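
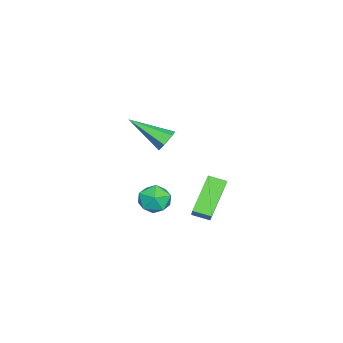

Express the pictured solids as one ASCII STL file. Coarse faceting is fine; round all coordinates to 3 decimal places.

solid 
facet normal -0.479 0.530 0.699
outer loop
vertex -2.291 -0.145 -3.384
vertex -3.056 -0.644 -3.53
vertex -2.438 -0.919 -2.898
endloop
endfacet
facet normal 0.219 0.489 0.845
outer loop
vertex -2.291 -0.145 -3.384
vertex -2.438 -0.919 -2.898
vertex -1.593 -0.732 -3.225
endloop
endfacet
facet normal 0.576 0.764 0.292
outer loop
vertex -2.291 -0.145 -3.384
vertex -1.593 -0.732 -3.225
vertex -1.689 -0.341 -4.058
endloop
endfacet
facet normal 0.099 0.976 -0.195
outer loop
vertex -2.291 -0.145 -3.384
vertex -1.689 -0.341 -4.058
vertex -2.593 -0.287 -4.247
endloop
endfacet
facet normal -0.553 0.831 0.057
outer loop
vertex -2.291 -0.145 -3.384
vertex -2.593 -0.287 -4.247
vertex -3.056 -0.644 -3.53
endloop
endfacet
facet normal 0.392 -0.202 0.897
outer loop
vertex -1.593 -0.732 -3.225
vertex -2.438 -0.919 -2.898
vertex -1.927 -1.593 -3.273
endloop
endfacet
facet normal -0.737 -0.135 0.662
outer loop
vertex -2.438 -0.919 -2.898
vertex -3.056 -0.644 -3.53
vertex -2.831 -1.539 -3.462
endloop
endfacet
facet normal -0.856 0.353 -0.377
outer loop
vertex -3.056 -0.644 -3.53
vertex -2.593 -0.287 -4.247
vertex -2.927 -1.148 -4.295
endloop
endfacet
facet normal 0.199 0.587 -0.784
outer loop
vertex -2.593 -0.287 -4.247
vertex -1.689 -0.341 -4.058
vertex -2.082 -0.961 -4.622
endloop
endfacet
facet normal 0.970 0.244 0.003
outer loop
vertex -1.689 -0.341 -4.058
vertex -1.593 -0.732 -3.225
vertex -1.464 -1.236 -3.99
endloop
endfacet
facet normal -0.099 -0.976 0.195
outer loop
vertex -2.229 -1.735 -4.136
vertex -1.927 -1.593 -3.273
vertex -2.831 -1.539 -3.462
endloop
endfacet
facet normal -0.576 -0.764 -0.292
outer loop
vertex -2.229 -1.735 -4.136
vertex -2.831 -1.539 -3.462
vertex -2.927 -1.148 -4.295
endloop
endfacet
facet normal -0.219 -0.489 -0.845
outer loop
vertex -2.229 -1.735 -4.136
vertex -2.927 -1.148 -4.295
vertex -2.082 -0.961 -4.622
endloop
endfacet
facet normal 0.479 -0.530 -0.699
outer loop
vertex -2.229 -1.735 -4.136
vertex -2.082 -0.961 -4.622
vertex -1.464 -1.236 -3.99
endloop
endfacet
facet normal 0.553 -0.831 -0.057
outer loop
vertex -2.229 -1.735 -4.136
vertex -1.464 -1.236 -3.99
vertex -1.927 -1.593 -3.273
endloop
endfacet
facet normal -0.199 -0.587 0.784
outer loop
vertex -2.831 -1.539 -3.462
vertex -1.927 -1.593 -3.273
vertex -2.438 -0.919 -2.898
endloop
endfacet
facet normal -0.970 -0.244 -0.003
outer loop
vertex -2.927 -1.148 -4.295
vertex -2.831 -1.539 -3.462
vertex -3.056 -0.644 -3.53
endloop
endfacet
facet normal -0.392 0.202 -0.897
outer loop
vertex -2.082 -0.961 -4.622
vertex -2.927 -1.148 -4.295
vertex -2.593 -0.287 -4.247
endloop
endfacet
facet normal 0.737 0.135 -0.662
outer loop
vertex -1.464 -1.236 -3.99
vertex -2.082 -0.961 -4.622
vertex -1.689 -0.341 -4.058
endloop
endfacet
facet normal 0.856 -0.353 0.377
outer loop
vertex -1.927 -1.593 -3.273
vertex -1.464 -1.236 -3.99
vertex -1.593 -0.732 -3.225
endloop
endfacet
facet normal 0.007 0.857 -0.515
outer loop
vertex 0.2 0.693 2.236
vertex 0.007 0.385 1.721
vertex -0.416 0.629 2.121
endloop
endfacet
facet normal -0.204 0.272 0.940
outer loop
vertex 0.2 0.693 2.236
vertex -0.416 0.629 2.121
vertex -0.007 -1.405 2.799
endloop
endfacet
facet normal 0.007 0.857 -0.515
outer loop
vertex -0.416 0.629 2.121
vertex 0.007 0.385 1.721
vertex -0.609 0.321 1.606
endloop
endfacet
facet normal -0.923 -0.059 0.381
outer loop
vertex -0.416 0.629 2.121
vertex -0.609 0.321 1.606
vertex -0.007 -1.405 2.799
endloop
endfacet
facet normal 0.007 0.857 -0.516
outer loop
vertex -0.609 0.321 1.606
vertex 0.007 0.385 1.721
vertex -0.187 0.077 1.207
endloop
endfacet
facet normal -0.720 -0.547 -0.427
outer loop
vertex -0.609 0.321 1.606
vertex -0.187 0.077 1.207
vertex -0.007 -1.405 2.799
endloop
endfacet
facet normal 0.006 0.857 -0.516
outer loop
vertex -0.187 0.077 1.207
vertex 0.007 0.385 1.721
vertex 0.429 0.142 1.322
endloop
endfacet
facet normal 0.201 -0.706 -0.680
outer loop
vertex -0.187 0.077 1.207
vertex 0.429 0.142 1.322
vertex -0.007 -1.405 2.799
endloop
endfacet
facet normal 0.006 0.857 -0.516
outer loop
vertex 0.429 0.142 1.322
vertex 0.007 0.385 1.721
vertex 0.623 0.45 1.836
endloop
endfacet
facet normal 0.919 -0.375 -0.122
outer loop
vertex 0.429 0.142 1.322
vertex 0.623 0.45 1.836
vertex -0.007 -1.405 2.799
endloop
endfacet
facet normal 0.006 0.857 -0.515
outer loop
vertex 0.623 0.45 1.836
vertex 0.007 0.385 1.721
vertex 0.2 0.693 2.236
endloop
endfacet
facet normal 0.716 0.114 0.688
outer loop
vertex 0.623 0.45 1.836
vertex 0.2 0.693 2.236
vertex -0.007 -1.405 2.799
endloop
endfacet
facet normal -0.738 0.126 0.662
outer loop
vertex -3.26 1.363 -2.332
vertex -3.332 2.266 -2.584
vertex -4.051 1.07 -3.158
endloop
endfacet
facet normal 0.077 -0.961 0.267
outer loop
vertex -2.428 0.794 -4.616
vertex -3.26 1.363 -2.332
vertex -4.051 1.07 -3.158
endloop
endfacet
facet normal -0.738 0.125 0.664
outer loop
vertex -4.051 1.07 -3.158
vertex -3.332 2.266 -2.584
vertex -4.124 1.973 -3.409
endloop
endfacet
facet normal -0.670 -0.249 -0.699
outer loop
vertex -4.124 1.973 -3.409
vertex -2.428 0.794 -4.616
vertex -4.051 1.07 -3.158
endloop
endfacet
facet normal 0.670 0.249 0.699
outer loop
vertex -3.26 1.363 -2.332
vertex -1.709 1.99 -4.042
vertex -3.332 2.266 -2.584
endloop
endfacet
facet normal 0.077 -0.961 0.267
outer loop
vertex -1.636 1.087 -3.791
vertex -3.26 1.363 -2.332
vertex -2.428 0.794 -4.616
endloop
endfacet
facet normal 0.670 0.249 0.699
outer loop
vertex -1.636 1.087 -3.791
vertex -1.709 1.99 -4.042
vertex -3.26 1.363 -2.332
endloop
endfacet
facet normal -0.077 0.961 -0.267
outer loop
vertex -3.332 2.266 -2.584
vertex -1.709 1.99 -4.042
vertex -4.124 1.973 -3.409
endloop
endfacet
facet normal -0.670 -0.249 -0.699
outer loop
vertex -2.5 1.697 -4.868
vertex -2.428 0.794 -4.616
vertex -4.124 1.973 -3.409
endloop
endfacet
facet normal -0.077 0.961 -0.267
outer loop
vertex -4.124 1.973 -3.409
vertex -1.709 1.99 -4.042
vertex -2.5 1.697 -4.868
endloop
endfacet
facet normal 0.738 -0.126 -0.663
outer loop
vertex -2.5 1.697 -4.868
vertex -1.636 1.087 -3.791
vertex -2.428 0.794 -4.616
endloop
endfacet
facet normal 0.738 -0.125 -0.663
outer loop
vertex -1.709 1.99 -4.042
vertex -1.636 1.087 -3.791
vertex -2.5 1.697 -4.868
endloop
endfacet

endsolid


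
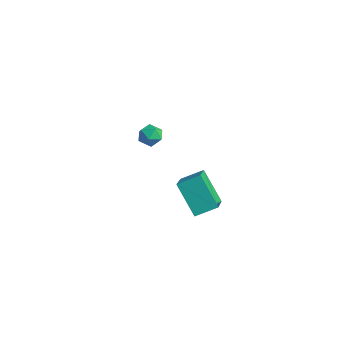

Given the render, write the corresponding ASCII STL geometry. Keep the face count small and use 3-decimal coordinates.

solid 
facet normal -0.684 0.031 0.729
outer loop
vertex 2.852 -4.083 4.732
vertex 3.369 -3.182 5.179
vertex 1.607 -2.76 3.508
endloop
endfacet
facet normal -0.458 -0.796 -0.395
outer loop
vertex 2.851 -2.818 2.181
vertex 2.852 -4.083 4.732
vertex 1.607 -2.76 3.508
endloop
endfacet
facet normal -0.684 0.032 0.729
outer loop
vertex 1.607 -2.76 3.508
vertex 3.369 -3.182 5.179
vertex 2.124 -1.86 3.954
endloop
endfacet
facet normal -0.568 0.604 -0.559
outer loop
vertex 2.124 -1.86 3.954
vertex 2.851 -2.818 2.181
vertex 1.607 -2.76 3.508
endloop
endfacet
facet normal 0.568 -0.604 0.559
outer loop
vertex 2.852 -4.083 4.732
vertex 4.613 -3.24 3.852
vertex 3.369 -3.182 5.179
endloop
endfacet
facet normal -0.457 -0.797 -0.395
outer loop
vertex 4.096 -4.14 3.406
vertex 2.852 -4.083 4.732
vertex 2.851 -2.818 2.181
endloop
endfacet
facet normal 0.568 -0.604 0.559
outer loop
vertex 4.096 -4.14 3.406
vertex 4.613 -3.24 3.852
vertex 2.852 -4.083 4.732
endloop
endfacet
facet normal 0.458 0.797 0.394
outer loop
vertex 3.369 -3.182 5.179
vertex 4.613 -3.24 3.852
vertex 2.124 -1.86 3.954
endloop
endfacet
facet normal -0.568 0.604 -0.559
outer loop
vertex 3.368 -1.917 2.628
vertex 2.851 -2.818 2.181
vertex 2.124 -1.86 3.954
endloop
endfacet
facet normal 0.458 0.796 0.395
outer loop
vertex 2.124 -1.86 3.954
vertex 4.613 -3.24 3.852
vertex 3.368 -1.917 2.628
endloop
endfacet
facet normal 0.684 -0.031 -0.729
outer loop
vertex 3.368 -1.917 2.628
vertex 4.096 -4.14 3.406
vertex 2.851 -2.818 2.181
endloop
endfacet
facet normal 0.684 -0.031 -0.729
outer loop
vertex 4.613 -3.24 3.852
vertex 4.096 -4.14 3.406
vertex 3.368 -1.917 2.628
endloop
endfacet
facet normal -0.918 0.376 0.127
outer loop
vertex -2.614 -0.818 3.085
vertex -2.831 -1.413 3.28
vertex -2.594 -0.985 3.726
endloop
endfacet
facet normal -0.421 0.875 0.241
outer loop
vertex -2.614 -0.818 3.085
vertex -2.594 -0.985 3.726
vertex -2.084 -0.664 3.451
endloop
endfacet
facet normal -0.029 0.936 -0.352
outer loop
vertex -2.614 -0.818 3.085
vertex -2.084 -0.664 3.451
vertex -2.006 -0.893 2.835
endloop
endfacet
facet normal -0.284 0.474 -0.833
outer loop
vertex -2.614 -0.818 3.085
vertex -2.006 -0.893 2.835
vertex -2.467 -1.356 2.729
endloop
endfacet
facet normal -0.834 0.128 -0.537
outer loop
vertex -2.614 -0.818 3.085
vertex -2.467 -1.356 2.729
vertex -2.831 -1.413 3.28
endloop
endfacet
facet normal 0.007 0.644 0.765
outer loop
vertex -2.084 -0.664 3.451
vertex -2.594 -0.985 3.726
vertex -1.973 -1.164 3.871
endloop
endfacet
facet normal -0.798 -0.163 0.581
outer loop
vertex -2.594 -0.985 3.726
vertex -2.831 -1.413 3.28
vertex -2.434 -1.627 3.765
endloop
endfacet
facet normal -0.662 -0.563 -0.495
outer loop
vertex -2.831 -1.413 3.28
vertex -2.467 -1.356 2.729
vertex -2.356 -1.856 3.149
endloop
endfacet
facet normal 0.227 -0.003 -0.974
outer loop
vertex -2.467 -1.356 2.729
vertex -2.006 -0.893 2.835
vertex -1.846 -1.535 2.874
endloop
endfacet
facet normal 0.640 0.744 -0.195
outer loop
vertex -2.006 -0.893 2.835
vertex -2.084 -0.664 3.451
vertex -1.609 -1.107 3.32
endloop
endfacet
facet normal 0.284 -0.474 0.833
outer loop
vertex -1.826 -1.702 3.515
vertex -1.973 -1.164 3.871
vertex -2.434 -1.627 3.765
endloop
endfacet
facet normal 0.029 -0.936 0.352
outer loop
vertex -1.826 -1.702 3.515
vertex -2.434 -1.627 3.765
vertex -2.356 -1.856 3.149
endloop
endfacet
facet normal 0.421 -0.875 -0.241
outer loop
vertex -1.826 -1.702 3.515
vertex -2.356 -1.856 3.149
vertex -1.846 -1.535 2.874
endloop
endfacet
facet normal 0.918 -0.376 -0.127
outer loop
vertex -1.826 -1.702 3.515
vertex -1.846 -1.535 2.874
vertex -1.609 -1.107 3.32
endloop
endfacet
facet normal 0.834 -0.128 0.537
outer loop
vertex -1.826 -1.702 3.515
vertex -1.609 -1.107 3.32
vertex -1.973 -1.164 3.871
endloop
endfacet
facet normal -0.227 0.003 0.974
outer loop
vertex -2.434 -1.627 3.765
vertex -1.973 -1.164 3.871
vertex -2.594 -0.985 3.726
endloop
endfacet
facet normal -0.640 -0.744 0.195
outer loop
vertex -2.356 -1.856 3.149
vertex -2.434 -1.627 3.765
vertex -2.831 -1.413 3.28
endloop
endfacet
facet normal -0.007 -0.644 -0.765
outer loop
vertex -1.846 -1.535 2.874
vertex -2.356 -1.856 3.149
vertex -2.467 -1.356 2.729
endloop
endfacet
facet normal 0.798 0.163 -0.581
outer loop
vertex -1.609 -1.107 3.32
vertex -1.846 -1.535 2.874
vertex -2.006 -0.893 2.835
endloop
endfacet
facet normal 0.662 0.563 0.495
outer loop
vertex -1.973 -1.164 3.871
vertex -1.609 -1.107 3.32
vertex -2.084 -0.664 3.451
endloop
endfacet

endsolid


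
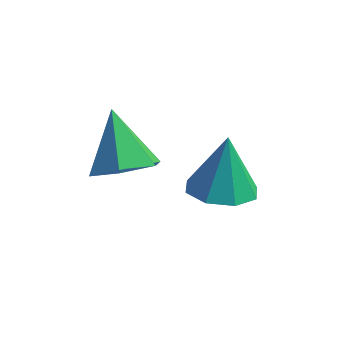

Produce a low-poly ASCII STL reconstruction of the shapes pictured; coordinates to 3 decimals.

solid 
facet normal -0.001 -0.359 -0.933
outer loop
vertex 4.707 1.625 -0.004
vertex 3.99 1.182 0.167
vertex 4.162 1.969 -0.136
endloop
endfacet
facet normal 0.498 0.852 0.162
outer loop
vertex 4.707 1.625 -0.004
vertex 4.162 1.969 -0.136
vertex 3.99 1.738 1.613
endloop
endfacet
facet normal 0.000 -0.359 -0.933
outer loop
vertex 4.162 1.969 -0.136
vertex 3.99 1.182 0.167
vertex 3.516 1.852 -0.091
endloop
endfacet
facet normal -0.169 0.979 0.113
outer loop
vertex 4.162 1.969 -0.136
vertex 3.516 1.852 -0.091
vertex 3.99 1.738 1.613
endloop
endfacet
facet normal 0.000 -0.359 -0.933
outer loop
vertex 3.516 1.852 -0.091
vertex 3.99 1.182 0.167
vertex 3.147 1.343 0.105
endloop
endfacet
facet normal -0.737 0.629 0.247
outer loop
vertex 3.516 1.852 -0.091
vertex 3.147 1.343 0.105
vertex 3.99 1.738 1.613
endloop
endfacet
facet normal 0.000 -0.359 -0.934
outer loop
vertex 3.147 1.343 0.105
vertex 3.99 1.182 0.167
vertex 3.273 0.739 0.337
endloop
endfacet
facet normal -0.873 0.005 0.487
outer loop
vertex 3.147 1.343 0.105
vertex 3.273 0.739 0.337
vertex 3.99 1.738 1.613
endloop
endfacet
facet normal 0.000 -0.359 -0.933
outer loop
vertex 3.273 0.739 0.337
vertex 3.99 1.182 0.167
vertex 3.818 0.396 0.469
endloop
endfacet
facet normal -0.498 -0.525 0.691
outer loop
vertex 3.273 0.739 0.337
vertex 3.818 0.396 0.469
vertex 3.99 1.738 1.613
endloop
endfacet
facet normal -0.001 -0.359 -0.934
outer loop
vertex 3.818 0.396 0.469
vertex 3.99 1.182 0.167
vertex 4.464 0.512 0.424
endloop
endfacet
facet normal 0.169 -0.652 0.739
outer loop
vertex 3.818 0.396 0.469
vertex 4.464 0.512 0.424
vertex 3.99 1.738 1.613
endloop
endfacet
facet normal -0.000 -0.358 -0.934
outer loop
vertex 4.464 0.512 0.424
vertex 3.99 1.182 0.167
vertex 4.833 1.022 0.228
endloop
endfacet
facet normal 0.737 -0.301 0.605
outer loop
vertex 4.464 0.512 0.424
vertex 4.833 1.022 0.228
vertex 3.99 1.738 1.613
endloop
endfacet
facet normal -0.001 -0.359 -0.933
outer loop
vertex 4.833 1.022 0.228
vertex 3.99 1.182 0.167
vertex 4.707 1.625 -0.004
endloop
endfacet
facet normal 0.873 0.323 0.365
outer loop
vertex 4.833 1.022 0.228
vertex 4.707 1.625 -0.004
vertex 3.99 1.738 1.613
endloop
endfacet
facet normal 0.358 -0.587 -0.726
outer loop
vertex 2.564 0.8 1.11
vertex 1.819 0.908 0.655
vertex 2.49 1.464 0.537
endloop
endfacet
facet normal 0.687 0.517 0.510
outer loop
vertex 2.564 0.8 1.11
vertex 2.49 1.464 0.537
vertex 1.241 1.852 1.825
endloop
endfacet
facet normal 0.358 -0.586 -0.726
outer loop
vertex 2.49 1.464 0.537
vertex 1.819 0.908 0.655
vertex 1.744 1.572 0.082
endloop
endfacet
facet normal 0.201 0.975 -0.099
outer loop
vertex 2.49 1.464 0.537
vertex 1.744 1.572 0.082
vertex 1.241 1.852 1.825
endloop
endfacet
facet normal 0.358 -0.587 -0.727
outer loop
vertex 1.744 1.572 0.082
vertex 1.819 0.908 0.655
vertex 1.073 1.015 0.201
endloop
endfacet
facet normal -0.640 0.708 -0.298
outer loop
vertex 1.744 1.572 0.082
vertex 1.073 1.015 0.201
vertex 1.241 1.852 1.825
endloop
endfacet
facet normal 0.358 -0.586 -0.727
outer loop
vertex 1.073 1.015 0.201
vertex 1.819 0.908 0.655
vertex 1.147 0.351 0.773
endloop
endfacet
facet normal -0.994 -0.015 0.111
outer loop
vertex 1.073 1.015 0.201
vertex 1.147 0.351 0.773
vertex 1.241 1.852 1.825
endloop
endfacet
facet normal 0.359 -0.587 -0.726
outer loop
vertex 1.147 0.351 0.773
vertex 1.819 0.908 0.655
vertex 1.893 0.244 1.228
endloop
endfacet
facet normal -0.507 -0.473 0.720
outer loop
vertex 1.147 0.351 0.773
vertex 1.893 0.244 1.228
vertex 1.241 1.852 1.825
endloop
endfacet
facet normal 0.358 -0.587 -0.726
outer loop
vertex 1.893 0.244 1.228
vertex 1.819 0.908 0.655
vertex 2.564 0.8 1.11
endloop
endfacet
facet normal 0.333 -0.207 0.920
outer loop
vertex 1.893 0.244 1.228
vertex 2.564 0.8 1.11
vertex 1.241 1.852 1.825
endloop
endfacet

endsolid


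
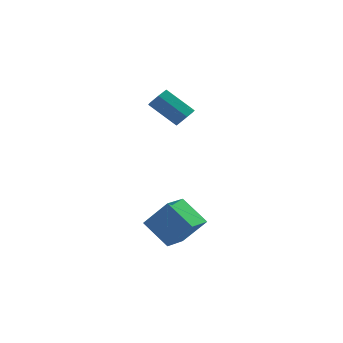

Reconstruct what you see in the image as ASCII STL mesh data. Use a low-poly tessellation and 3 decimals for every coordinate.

solid 
facet normal -0.635 0.479 0.606
outer loop
vertex -3.413 -3.557 -2.362
vertex -2.658 -2.178 -2.66
vertex -4.66 -3.214 -3.94
endloop
endfacet
facet normal -0.472 -0.862 0.186
outer loop
vertex -3.402 -4.162 -5.14
vertex -3.413 -3.557 -2.362
vertex -4.66 -3.214 -3.94
endloop
endfacet
facet normal -0.635 0.479 0.606
outer loop
vertex -4.66 -3.214 -3.94
vertex -2.658 -2.178 -2.66
vertex -3.905 -1.835 -4.238
endloop
endfacet
facet normal -0.611 0.168 -0.773
outer loop
vertex -3.905 -1.835 -4.238
vertex -3.402 -4.162 -5.14
vertex -4.66 -3.214 -3.94
endloop
endfacet
facet normal 0.611 -0.168 0.773
outer loop
vertex -3.413 -3.557 -2.362
vertex -1.4 -3.126 -3.86
vertex -2.658 -2.178 -2.66
endloop
endfacet
facet normal -0.472 -0.862 0.186
outer loop
vertex -2.155 -4.505 -3.562
vertex -3.413 -3.557 -2.362
vertex -3.402 -4.162 -5.14
endloop
endfacet
facet normal 0.611 -0.168 0.773
outer loop
vertex -2.155 -4.505 -3.562
vertex -1.4 -3.126 -3.86
vertex -3.413 -3.557 -2.362
endloop
endfacet
facet normal 0.472 0.862 -0.186
outer loop
vertex -2.658 -2.178 -2.66
vertex -1.4 -3.126 -3.86
vertex -3.905 -1.835 -4.238
endloop
endfacet
facet normal -0.611 0.168 -0.773
outer loop
vertex -2.647 -2.783 -5.438
vertex -3.402 -4.162 -5.14
vertex -3.905 -1.835 -4.238
endloop
endfacet
facet normal 0.472 0.862 -0.186
outer loop
vertex -3.905 -1.835 -4.238
vertex -1.4 -3.126 -3.86
vertex -2.647 -2.783 -5.438
endloop
endfacet
facet normal 0.635 -0.479 -0.606
outer loop
vertex -2.647 -2.783 -5.438
vertex -2.155 -4.505 -3.562
vertex -3.402 -4.162 -5.14
endloop
endfacet
facet normal 0.635 -0.479 -0.606
outer loop
vertex -1.4 -3.126 -3.86
vertex -2.155 -4.505 -3.562
vertex -2.647 -2.783 -5.438
endloop
endfacet
facet normal 0.729 -0.253 -0.636
outer loop
vertex -2.088 2.127 1.98
vertex -2.572 2.197 1.398
vertex -2.164 2.796 1.627
endloop
endfacet
facet normal 0.677 0.402 0.616
outer loop
vertex -2.088 2.127 1.98
vertex -2.164 2.796 1.627
vertex -3.604 2.653 3.304
endloop
endfacet
facet normal 0.677 0.402 0.616
outer loop
vertex -3.604 2.653 3.304
vertex -2.164 2.796 1.627
vertex -3.68 3.322 2.951
endloop
endfacet
facet normal -0.729 0.253 0.636
outer loop
vertex -3.604 2.653 3.304
vertex -3.68 3.322 2.951
vertex -4.088 2.723 2.722
endloop
endfacet
facet normal 0.728 -0.252 -0.637
outer loop
vertex -2.164 2.796 1.627
vertex -2.572 2.197 1.398
vertex -2.648 2.866 1.046
endloop
endfacet
facet normal 0.252 0.963 -0.094
outer loop
vertex -2.164 2.796 1.627
vertex -2.648 2.866 1.046
vertex -3.68 3.322 2.951
endloop
endfacet
facet normal 0.252 0.963 -0.094
outer loop
vertex -3.68 3.322 2.951
vertex -2.648 2.866 1.046
vertex -4.164 3.392 2.369
endloop
endfacet
facet normal -0.729 0.253 0.636
outer loop
vertex -3.68 3.322 2.951
vertex -4.164 3.392 2.369
vertex -4.088 2.723 2.722
endloop
endfacet
facet normal 0.729 -0.252 -0.636
outer loop
vertex -2.648 2.866 1.046
vertex -2.572 2.197 1.398
vertex -3.056 2.267 0.816
endloop
endfacet
facet normal -0.425 0.562 -0.710
outer loop
vertex -2.648 2.866 1.046
vertex -3.056 2.267 0.816
vertex -4.164 3.392 2.369
endloop
endfacet
facet normal -0.425 0.561 -0.710
outer loop
vertex -4.164 3.392 2.369
vertex -3.056 2.267 0.816
vertex -4.572 2.793 2.14
endloop
endfacet
facet normal -0.729 0.253 0.636
outer loop
vertex -4.164 3.392 2.369
vertex -4.572 2.793 2.14
vertex -4.088 2.723 2.722
endloop
endfacet
facet normal 0.729 -0.253 -0.636
outer loop
vertex -3.056 2.267 0.816
vertex -2.572 2.197 1.398
vertex -2.98 1.598 1.169
endloop
endfacet
facet normal -0.677 -0.402 -0.616
outer loop
vertex -3.056 2.267 0.816
vertex -2.98 1.598 1.169
vertex -4.572 2.793 2.14
endloop
endfacet
facet normal -0.677 -0.402 -0.616
outer loop
vertex -4.572 2.793 2.14
vertex -2.98 1.598 1.169
vertex -4.496 2.124 2.493
endloop
endfacet
facet normal -0.729 0.253 0.636
outer loop
vertex -4.572 2.793 2.14
vertex -4.496 2.124 2.493
vertex -4.088 2.723 2.722
endloop
endfacet
facet normal 0.729 -0.253 -0.636
outer loop
vertex -2.98 1.598 1.169
vertex -2.572 2.197 1.398
vertex -2.496 1.528 1.751
endloop
endfacet
facet normal -0.252 -0.963 0.094
outer loop
vertex -2.98 1.598 1.169
vertex -2.496 1.528 1.751
vertex -4.496 2.124 2.493
endloop
endfacet
facet normal -0.252 -0.963 0.094
outer loop
vertex -4.496 2.124 2.493
vertex -2.496 1.528 1.751
vertex -4.012 2.054 3.074
endloop
endfacet
facet normal -0.728 0.252 0.637
outer loop
vertex -4.496 2.124 2.493
vertex -4.012 2.054 3.074
vertex -4.088 2.723 2.722
endloop
endfacet
facet normal 0.729 -0.253 -0.636
outer loop
vertex -2.496 1.528 1.751
vertex -2.572 2.197 1.398
vertex -2.088 2.127 1.98
endloop
endfacet
facet normal 0.425 -0.561 0.710
outer loop
vertex -2.496 1.528 1.751
vertex -2.088 2.127 1.98
vertex -4.012 2.054 3.074
endloop
endfacet
facet normal 0.425 -0.562 0.710
outer loop
vertex -4.012 2.054 3.074
vertex -2.088 2.127 1.98
vertex -3.604 2.653 3.304
endloop
endfacet
facet normal -0.729 0.252 0.636
outer loop
vertex -4.012 2.054 3.074
vertex -3.604 2.653 3.304
vertex -4.088 2.723 2.722
endloop
endfacet

endsolid


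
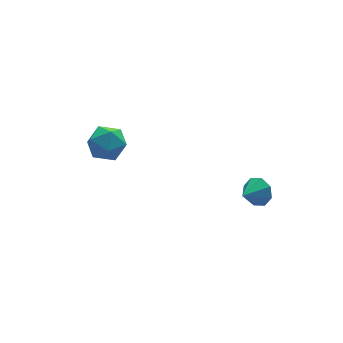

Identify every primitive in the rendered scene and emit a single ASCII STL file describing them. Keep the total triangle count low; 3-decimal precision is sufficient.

solid 
facet normal 0.815 0.366 -0.449
outer loop
vertex 2.305 -2.853 -2.125
vertex 1.861 -2.514 -2.655
vertex 2.145 -2.307 -1.97
endloop
endfacet
facet normal 0.018 -0.268 0.963
outer loop
vertex 2.305 -2.853 -2.125
vertex 2.145 -2.307 -1.97
vertex 0.899 -2.946 -2.125
endloop
endfacet
facet normal 0.815 0.366 -0.449
outer loop
vertex 2.145 -2.307 -1.97
vertex 1.861 -2.514 -2.655
vertex 1.819 -1.883 -2.217
endloop
endfacet
facet normal -0.275 0.317 0.908
outer loop
vertex 2.145 -2.307 -1.97
vertex 1.819 -1.883 -2.217
vertex 0.899 -2.946 -2.125
endloop
endfacet
facet normal 0.816 0.365 -0.448
outer loop
vertex 1.819 -1.883 -2.217
vertex 1.861 -2.514 -2.655
vertex 1.518 -1.828 -2.721
endloop
endfacet
facet normal -0.653 0.605 0.456
outer loop
vertex 1.819 -1.883 -2.217
vertex 1.518 -1.828 -2.721
vertex 0.899 -2.946 -2.125
endloop
endfacet
facet normal 0.815 0.364 -0.450
outer loop
vertex 1.518 -1.828 -2.721
vertex 1.861 -2.514 -2.655
vertex 1.417 -2.176 -3.186
endloop
endfacet
facet normal -0.895 0.428 -0.126
outer loop
vertex 1.518 -1.828 -2.721
vertex 1.417 -2.176 -3.186
vertex 0.899 -2.946 -2.125
endloop
endfacet
facet normal 0.815 0.366 -0.449
outer loop
vertex 1.417 -2.176 -3.186
vertex 1.861 -2.514 -2.655
vertex 1.577 -2.722 -3.34
endloop
endfacet
facet normal -0.859 -0.111 -0.500
outer loop
vertex 1.417 -2.176 -3.186
vertex 1.577 -2.722 -3.34
vertex 0.899 -2.946 -2.125
endloop
endfacet
facet normal 0.815 0.365 -0.449
outer loop
vertex 1.577 -2.722 -3.34
vertex 1.861 -2.514 -2.655
vertex 1.903 -3.146 -3.093
endloop
endfacet
facet normal -0.566 -0.694 -0.444
outer loop
vertex 1.577 -2.722 -3.34
vertex 1.903 -3.146 -3.093
vertex 0.899 -2.946 -2.125
endloop
endfacet
facet normal 0.816 0.365 -0.448
outer loop
vertex 1.903 -3.146 -3.093
vertex 1.861 -2.514 -2.655
vertex 2.204 -3.201 -2.59
endloop
endfacet
facet normal -0.190 -0.982 0.006
outer loop
vertex 1.903 -3.146 -3.093
vertex 2.204 -3.201 -2.59
vertex 0.899 -2.946 -2.125
endloop
endfacet
facet normal 0.815 0.365 -0.450
outer loop
vertex 2.204 -3.201 -2.59
vertex 1.861 -2.514 -2.655
vertex 2.305 -2.853 -2.125
endloop
endfacet
facet normal 0.053 -0.805 0.591
outer loop
vertex 2.204 -3.201 -2.59
vertex 2.305 -2.853 -2.125
vertex 0.899 -2.946 -2.125
endloop
endfacet
facet normal -0.204 0.979 0.013
outer loop
vertex -2.564 4.312 -2.994
vertex -3.574 4.1 -2.861
vertex -2.954 4.218 -2.034
endloop
endfacet
facet normal 0.451 0.852 0.267
outer loop
vertex -2.564 4.312 -2.994
vertex -2.954 4.218 -2.034
vertex -2.029 3.8 -2.263
endloop
endfacet
facet normal 0.822 0.516 -0.241
outer loop
vertex -2.564 4.312 -2.994
vertex -2.029 3.8 -2.263
vertex -2.077 3.424 -3.232
endloop
endfacet
facet normal 0.397 0.435 -0.808
outer loop
vertex -2.564 4.312 -2.994
vertex -2.077 3.424 -3.232
vertex -3.032 3.609 -3.602
endloop
endfacet
facet normal -0.237 0.721 -0.651
outer loop
vertex -2.564 4.312 -2.994
vertex -3.032 3.609 -3.602
vertex -3.574 4.1 -2.861
endloop
endfacet
facet normal 0.390 0.411 0.824
outer loop
vertex -2.029 3.8 -2.263
vertex -2.954 4.218 -2.034
vertex -2.708 3.271 -1.678
endloop
endfacet
facet normal -0.670 0.616 0.414
outer loop
vertex -2.954 4.218 -2.034
vertex -3.574 4.1 -2.861
vertex -3.663 3.456 -2.048
endloop
endfacet
facet normal -0.724 0.198 -0.661
outer loop
vertex -3.574 4.1 -2.861
vertex -3.032 3.609 -3.602
vertex -3.711 3.08 -3.017
endloop
endfacet
facet normal 0.303 -0.265 -0.915
outer loop
vertex -3.032 3.609 -3.602
vertex -2.077 3.424 -3.232
vertex -2.786 2.662 -3.246
endloop
endfacet
facet normal 0.991 -0.134 0.003
outer loop
vertex -2.077 3.424 -3.232
vertex -2.029 3.8 -2.263
vertex -2.166 2.78 -2.419
endloop
endfacet
facet normal -0.397 -0.435 0.808
outer loop
vertex -3.176 2.568 -2.286
vertex -2.708 3.271 -1.678
vertex -3.663 3.456 -2.048
endloop
endfacet
facet normal -0.822 -0.516 0.241
outer loop
vertex -3.176 2.568 -2.286
vertex -3.663 3.456 -2.048
vertex -3.711 3.08 -3.017
endloop
endfacet
facet normal -0.451 -0.852 -0.267
outer loop
vertex -3.176 2.568 -2.286
vertex -3.711 3.08 -3.017
vertex -2.786 2.662 -3.246
endloop
endfacet
facet normal 0.204 -0.979 -0.013
outer loop
vertex -3.176 2.568 -2.286
vertex -2.786 2.662 -3.246
vertex -2.166 2.78 -2.419
endloop
endfacet
facet normal 0.237 -0.721 0.651
outer loop
vertex -3.176 2.568 -2.286
vertex -2.166 2.78 -2.419
vertex -2.708 3.271 -1.678
endloop
endfacet
facet normal -0.303 0.265 0.915
outer loop
vertex -3.663 3.456 -2.048
vertex -2.708 3.271 -1.678
vertex -2.954 4.218 -2.034
endloop
endfacet
facet normal -0.991 0.134 -0.003
outer loop
vertex -3.711 3.08 -3.017
vertex -3.663 3.456 -2.048
vertex -3.574 4.1 -2.861
endloop
endfacet
facet normal -0.390 -0.411 -0.824
outer loop
vertex -2.786 2.662 -3.246
vertex -3.711 3.08 -3.017
vertex -3.032 3.609 -3.602
endloop
endfacet
facet normal 0.670 -0.616 -0.414
outer loop
vertex -2.166 2.78 -2.419
vertex -2.786 2.662 -3.246
vertex -2.077 3.424 -3.232
endloop
endfacet
facet normal 0.724 -0.198 0.661
outer loop
vertex -2.708 3.271 -1.678
vertex -2.166 2.78 -2.419
vertex -2.029 3.8 -2.263
endloop
endfacet

endsolid


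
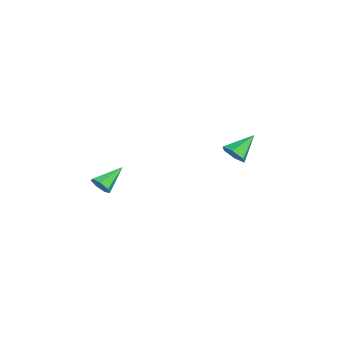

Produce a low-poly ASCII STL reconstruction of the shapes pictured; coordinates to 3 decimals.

solid 
facet normal 0.348 -0.791 -0.503
outer loop
vertex -0.684 -3.549 -1.128
vertex -1.298 -3.784 -1.183
vertex -0.974 -3.381 -1.593
endloop
endfacet
facet normal 0.628 0.770 -0.113
outer loop
vertex -0.684 -3.549 -1.128
vertex -0.974 -3.381 -1.593
vertex -1.882 -2.456 -0.337
endloop
endfacet
facet normal 0.348 -0.791 -0.503
outer loop
vertex -0.974 -3.381 -1.593
vertex -1.298 -3.784 -1.183
vertex -1.508 -3.517 -1.749
endloop
endfacet
facet normal -0.026 0.796 -0.605
outer loop
vertex -0.974 -3.381 -1.593
vertex -1.508 -3.517 -1.749
vertex -1.882 -2.456 -0.337
endloop
endfacet
facet normal 0.348 -0.791 -0.503
outer loop
vertex -1.508 -3.517 -1.749
vertex -1.298 -3.784 -1.183
vertex -1.884 -3.854 -1.479
endloop
endfacet
facet normal -0.747 0.421 -0.514
outer loop
vertex -1.508 -3.517 -1.749
vertex -1.884 -3.854 -1.479
vertex -1.882 -2.456 -0.337
endloop
endfacet
facet normal 0.349 -0.790 -0.504
outer loop
vertex -1.884 -3.854 -1.479
vertex -1.298 -3.784 -1.183
vertex -1.818 -4.139 -0.986
endloop
endfacet
facet normal -0.993 -0.073 0.091
outer loop
vertex -1.884 -3.854 -1.479
vertex -1.818 -4.139 -0.986
vertex -1.882 -2.456 -0.337
endloop
endfacet
facet normal 0.348 -0.790 -0.504
outer loop
vertex -1.818 -4.139 -0.986
vertex -1.298 -3.784 -1.183
vertex -1.361 -4.157 -0.642
endloop
endfacet
facet normal -0.579 -0.312 0.753
outer loop
vertex -1.818 -4.139 -0.986
vertex -1.361 -4.157 -0.642
vertex -1.882 -2.456 -0.337
endloop
endfacet
facet normal 0.349 -0.790 -0.504
outer loop
vertex -1.361 -4.157 -0.642
vertex -1.298 -3.784 -1.183
vertex -0.856 -3.894 -0.705
endloop
endfacet
facet normal 0.184 -0.119 0.976
outer loop
vertex -1.361 -4.157 -0.642
vertex -0.856 -3.894 -0.705
vertex -1.882 -2.456 -0.337
endloop
endfacet
facet normal 0.348 -0.791 -0.504
outer loop
vertex -0.856 -3.894 -0.705
vertex -1.298 -3.784 -1.183
vertex -0.684 -3.549 -1.128
endloop
endfacet
facet normal 0.721 0.364 0.590
outer loop
vertex -0.856 -3.894 -0.705
vertex -0.684 -3.549 -1.128
vertex -1.882 -2.456 -0.337
endloop
endfacet
facet normal 0.296 -0.757 -0.582
outer loop
vertex -0.15 2.827 0.915
vertex -0.631 3.064 0.362
vertex 0.092 3.33 0.384
endloop
endfacet
facet normal 0.728 0.300 0.616
outer loop
vertex -0.15 2.827 0.915
vertex 0.092 3.33 0.384
vertex -1.129 4.336 1.338
endloop
endfacet
facet normal 0.296 -0.758 -0.581
outer loop
vertex 0.092 3.33 0.384
vertex -0.631 3.064 0.362
vertex -0.389 3.566 -0.169
endloop
endfacet
facet normal 0.562 0.815 -0.141
outer loop
vertex 0.092 3.33 0.384
vertex -0.389 3.566 -0.169
vertex -1.129 4.336 1.338
endloop
endfacet
facet normal 0.298 -0.758 -0.581
outer loop
vertex -0.389 3.566 -0.169
vertex -0.631 3.064 0.362
vertex -1.111 3.3 -0.192
endloop
endfacet
facet normal -0.275 0.794 -0.541
outer loop
vertex -0.389 3.566 -0.169
vertex -1.111 3.3 -0.192
vertex -1.129 4.336 1.338
endloop
endfacet
facet normal 0.297 -0.758 -0.580
outer loop
vertex -1.111 3.3 -0.192
vertex -0.631 3.064 0.362
vertex -1.353 2.798 0.34
endloop
endfacet
facet normal -0.948 0.259 -0.187
outer loop
vertex -1.111 3.3 -0.192
vertex -1.353 2.798 0.34
vertex -1.129 4.336 1.338
endloop
endfacet
facet normal 0.297 -0.757 -0.582
outer loop
vertex -1.353 2.798 0.34
vertex -0.631 3.064 0.362
vertex -0.872 2.561 0.893
endloop
endfacet
facet normal -0.781 -0.256 0.570
outer loop
vertex -1.353 2.798 0.34
vertex -0.872 2.561 0.893
vertex -1.129 4.336 1.338
endloop
endfacet
facet normal 0.297 -0.757 -0.582
outer loop
vertex -0.872 2.561 0.893
vertex -0.631 3.064 0.362
vertex -0.15 2.827 0.915
endloop
endfacet
facet normal 0.057 -0.235 0.970
outer loop
vertex -0.872 2.561 0.893
vertex -0.15 2.827 0.915
vertex -1.129 4.336 1.338
endloop
endfacet

endsolid


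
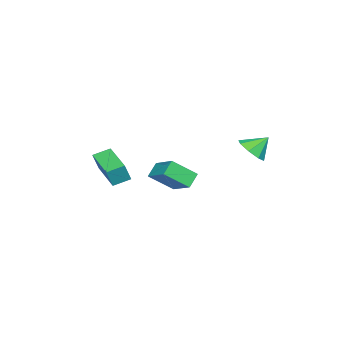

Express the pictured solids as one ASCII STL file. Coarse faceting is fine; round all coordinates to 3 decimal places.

solid 
facet normal 0.339 -0.625 -0.703
outer loop
vertex 1.207 2.814 3.349
vertex 0.357 2.689 3.051
vertex 1.028 3.272 2.856
endloop
endfacet
facet normal 0.553 0.701 0.450
outer loop
vertex 1.207 2.814 3.349
vertex 1.028 3.272 2.856
vertex -0.057 3.451 3.909
endloop
endfacet
facet normal 0.339 -0.625 -0.703
outer loop
vertex 1.028 3.272 2.856
vertex 0.357 2.689 3.051
vertex 0.455 3.388 2.477
endloop
endfacet
facet normal 0.184 0.983 0.023
outer loop
vertex 1.028 3.272 2.856
vertex 0.455 3.388 2.477
vertex -0.057 3.451 3.909
endloop
endfacet
facet normal 0.339 -0.625 -0.703
outer loop
vertex 0.455 3.388 2.477
vertex 0.357 2.689 3.051
vertex -0.175 3.095 2.434
endloop
endfacet
facet normal -0.404 0.896 -0.184
outer loop
vertex 0.455 3.388 2.477
vertex -0.175 3.095 2.434
vertex -0.057 3.451 3.909
endloop
endfacet
facet normal 0.338 -0.626 -0.703
outer loop
vertex -0.175 3.095 2.434
vertex 0.357 2.689 3.051
vertex -0.494 2.564 2.753
endloop
endfacet
facet normal -0.869 0.492 -0.049
outer loop
vertex -0.175 3.095 2.434
vertex -0.494 2.564 2.753
vertex -0.057 3.451 3.909
endloop
endfacet
facet normal 0.338 -0.625 -0.703
outer loop
vertex -0.494 2.564 2.753
vertex 0.357 2.689 3.051
vertex -0.315 2.106 3.246
endloop
endfacet
facet normal -0.937 0.008 0.348
outer loop
vertex -0.494 2.564 2.753
vertex -0.315 2.106 3.246
vertex -0.057 3.451 3.909
endloop
endfacet
facet normal 0.338 -0.625 -0.704
outer loop
vertex -0.315 2.106 3.246
vertex 0.357 2.689 3.051
vertex 0.258 1.989 3.625
endloop
endfacet
facet normal -0.569 -0.273 0.776
outer loop
vertex -0.315 2.106 3.246
vertex 0.258 1.989 3.625
vertex -0.057 3.451 3.909
endloop
endfacet
facet normal 0.340 -0.625 -0.703
outer loop
vertex 0.258 1.989 3.625
vertex 0.357 2.689 3.051
vertex 0.888 2.283 3.668
endloop
endfacet
facet normal 0.020 -0.186 0.982
outer loop
vertex 0.258 1.989 3.625
vertex 0.888 2.283 3.668
vertex -0.057 3.451 3.909
endloop
endfacet
facet normal 0.338 -0.626 -0.703
outer loop
vertex 0.888 2.283 3.668
vertex 0.357 2.689 3.051
vertex 1.207 2.814 3.349
endloop
endfacet
facet normal 0.485 0.218 0.847
outer loop
vertex 0.888 2.283 3.668
vertex 1.207 2.814 3.349
vertex -0.057 3.451 3.909
endloop
endfacet
facet normal -0.567 0.749 0.343
outer loop
vertex 2.127 -4.118 2.929
vertex 3.759 -2.709 2.548
vertex 1.734 -3.942 1.895
endloop
endfacet
facet normal -0.745 -0.644 0.174
outer loop
vertex 2.301 -4.691 1.552
vertex 2.127 -4.118 2.929
vertex 1.734 -3.942 1.895
endloop
endfacet
facet normal -0.567 0.749 0.343
outer loop
vertex 1.734 -3.942 1.895
vertex 3.759 -2.709 2.548
vertex 3.366 -2.533 1.514
endloop
endfacet
facet normal -0.351 0.157 -0.923
outer loop
vertex 3.366 -2.533 1.514
vertex 2.301 -4.691 1.552
vertex 1.734 -3.942 1.895
endloop
endfacet
facet normal 0.351 -0.157 0.923
outer loop
vertex 2.127 -4.118 2.929
vertex 4.326 -3.458 2.205
vertex 3.759 -2.709 2.548
endloop
endfacet
facet normal -0.745 -0.644 0.174
outer loop
vertex 2.694 -4.867 2.586
vertex 2.127 -4.118 2.929
vertex 2.301 -4.691 1.552
endloop
endfacet
facet normal 0.351 -0.157 0.923
outer loop
vertex 2.694 -4.867 2.586
vertex 4.326 -3.458 2.205
vertex 2.127 -4.118 2.929
endloop
endfacet
facet normal 0.745 0.644 -0.174
outer loop
vertex 3.759 -2.709 2.548
vertex 4.326 -3.458 2.205
vertex 3.366 -2.533 1.514
endloop
endfacet
facet normal -0.351 0.157 -0.923
outer loop
vertex 3.933 -3.282 1.171
vertex 2.301 -4.691 1.552
vertex 3.366 -2.533 1.514
endloop
endfacet
facet normal 0.745 0.644 -0.174
outer loop
vertex 3.366 -2.533 1.514
vertex 4.326 -3.458 2.205
vertex 3.933 -3.282 1.171
endloop
endfacet
facet normal 0.567 -0.749 -0.343
outer loop
vertex 3.933 -3.282 1.171
vertex 2.694 -4.867 2.586
vertex 2.301 -4.691 1.552
endloop
endfacet
facet normal 0.567 -0.749 -0.343
outer loop
vertex 4.326 -3.458 2.205
vertex 2.694 -4.867 2.586
vertex 3.933 -3.282 1.171
endloop
endfacet
facet normal -0.411 0.678 -0.610
outer loop
vertex 1.497 0.282 1.53
vertex 2.196 0.107 0.865
vertex 0.547 -0.909 0.847
endloop
endfacet
facet normal -0.713 0.180 0.678
outer loop
vertex 1.224 -2.027 1.855
vertex 1.497 0.282 1.53
vertex 0.547 -0.909 0.847
endloop
endfacet
facet normal -0.411 0.677 -0.611
outer loop
vertex 0.547 -0.909 0.847
vertex 2.196 0.107 0.865
vertex 1.246 -1.085 0.182
endloop
endfacet
facet normal -0.569 -0.713 -0.409
outer loop
vertex 1.246 -1.085 0.182
vertex 1.224 -2.027 1.855
vertex 0.547 -0.909 0.847
endloop
endfacet
facet normal 0.568 0.714 0.410
outer loop
vertex 1.497 0.282 1.53
vertex 2.873 -1.011 1.873
vertex 2.196 0.107 0.865
endloop
endfacet
facet normal -0.713 0.180 0.678
outer loop
vertex 2.174 -0.835 2.538
vertex 1.497 0.282 1.53
vertex 1.224 -2.027 1.855
endloop
endfacet
facet normal 0.569 0.714 0.409
outer loop
vertex 2.174 -0.835 2.538
vertex 2.873 -1.011 1.873
vertex 1.497 0.282 1.53
endloop
endfacet
facet normal 0.713 -0.180 -0.678
outer loop
vertex 2.196 0.107 0.865
vertex 2.873 -1.011 1.873
vertex 1.246 -1.085 0.182
endloop
endfacet
facet normal -0.568 -0.714 -0.409
outer loop
vertex 1.923 -2.202 1.19
vertex 1.224 -2.027 1.855
vertex 1.246 -1.085 0.182
endloop
endfacet
facet normal 0.713 -0.180 -0.678
outer loop
vertex 1.246 -1.085 0.182
vertex 2.873 -1.011 1.873
vertex 1.923 -2.202 1.19
endloop
endfacet
facet normal 0.411 -0.677 0.610
outer loop
vertex 1.923 -2.202 1.19
vertex 2.174 -0.835 2.538
vertex 1.224 -2.027 1.855
endloop
endfacet
facet normal 0.410 -0.677 0.611
outer loop
vertex 2.873 -1.011 1.873
vertex 2.174 -0.835 2.538
vertex 1.923 -2.202 1.19
endloop
endfacet

endsolid


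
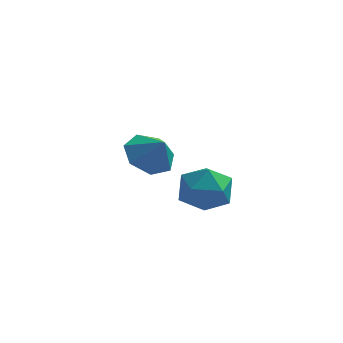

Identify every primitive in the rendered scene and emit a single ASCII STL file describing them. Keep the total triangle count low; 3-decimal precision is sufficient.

solid 
facet normal -0.458 -0.324 0.828
outer loop
vertex -1.4 0.173 -1.251
vertex -0.926 -0.771 -1.358
vertex -0.456 -0.002 -0.797
endloop
endfacet
facet normal -0.343 0.380 0.859
outer loop
vertex -1.4 0.173 -1.251
vertex -0.456 -0.002 -0.797
vertex -0.649 0.923 -1.283
endloop
endfacet
facet normal -0.667 0.681 0.301
outer loop
vertex -1.4 0.173 -1.251
vertex -0.649 0.923 -1.283
vertex -1.239 0.725 -2.144
endloop
endfacet
facet normal -0.984 0.163 -0.077
outer loop
vertex -1.4 0.173 -1.251
vertex -1.239 0.725 -2.144
vertex -1.409 -0.323 -2.19
endloop
endfacet
facet normal -0.854 -0.457 0.250
outer loop
vertex -1.4 0.173 -1.251
vertex -1.409 -0.323 -2.19
vertex -0.926 -0.771 -1.358
endloop
endfacet
facet normal 0.359 0.492 0.793
outer loop
vertex -0.649 0.923 -1.283
vertex -0.456 -0.002 -0.797
vertex 0.289 0.443 -1.41
endloop
endfacet
facet normal 0.172 -0.647 0.743
outer loop
vertex -0.456 -0.002 -0.797
vertex -0.926 -0.771 -1.358
vertex 0.119 -0.605 -1.456
endloop
endfacet
facet normal -0.468 -0.863 -0.193
outer loop
vertex -0.926 -0.771 -1.358
vertex -1.409 -0.323 -2.19
vertex -0.471 -0.803 -2.317
endloop
endfacet
facet normal -0.678 0.142 -0.721
outer loop
vertex -1.409 -0.323 -2.19
vertex -1.239 0.725 -2.144
vertex -0.664 0.122 -2.803
endloop
endfacet
facet normal -0.166 0.980 -0.111
outer loop
vertex -1.239 0.725 -2.144
vertex -0.649 0.923 -1.283
vertex -0.194 0.891 -2.242
endloop
endfacet
facet normal 0.984 -0.163 0.077
outer loop
vertex 0.28 -0.053 -2.349
vertex 0.289 0.443 -1.41
vertex 0.119 -0.605 -1.456
endloop
endfacet
facet normal 0.667 -0.681 -0.301
outer loop
vertex 0.28 -0.053 -2.349
vertex 0.119 -0.605 -1.456
vertex -0.471 -0.803 -2.317
endloop
endfacet
facet normal 0.343 -0.380 -0.859
outer loop
vertex 0.28 -0.053 -2.349
vertex -0.471 -0.803 -2.317
vertex -0.664 0.122 -2.803
endloop
endfacet
facet normal 0.458 0.324 -0.828
outer loop
vertex 0.28 -0.053 -2.349
vertex -0.664 0.122 -2.803
vertex -0.194 0.891 -2.242
endloop
endfacet
facet normal 0.854 0.457 -0.250
outer loop
vertex 0.28 -0.053 -2.349
vertex -0.194 0.891 -2.242
vertex 0.289 0.443 -1.41
endloop
endfacet
facet normal 0.678 -0.142 0.721
outer loop
vertex 0.119 -0.605 -1.456
vertex 0.289 0.443 -1.41
vertex -0.456 -0.002 -0.797
endloop
endfacet
facet normal 0.166 -0.980 0.111
outer loop
vertex -0.471 -0.803 -2.317
vertex 0.119 -0.605 -1.456
vertex -0.926 -0.771 -1.358
endloop
endfacet
facet normal -0.359 -0.492 -0.793
outer loop
vertex -0.664 0.122 -2.803
vertex -0.471 -0.803 -2.317
vertex -1.409 -0.323 -2.19
endloop
endfacet
facet normal -0.172 0.647 -0.743
outer loop
vertex -0.194 0.891 -2.242
vertex -0.664 0.122 -2.803
vertex -1.239 0.725 -2.144
endloop
endfacet
facet normal 0.468 0.863 0.193
outer loop
vertex 0.289 0.443 -1.41
vertex -0.194 0.891 -2.242
vertex -0.649 0.923 -1.283
endloop
endfacet
facet normal -0.535 0.346 -0.771
outer loop
vertex -2.369 4.673 -2.805
vertex -3.165 4.044 -2.535
vertex -2.974 5.029 -2.225
endloop
endfacet
facet normal 0.742 0.449 0.499
outer loop
vertex -2.369 4.673 -2.805
vertex -2.974 5.029 -2.225
vertex -2.535 3.636 -1.625
endloop
endfacet
facet normal -0.534 0.346 -0.772
outer loop
vertex -2.974 5.029 -2.225
vertex -3.165 4.044 -2.535
vertex -3.724 4.644 -1.879
endloop
endfacet
facet normal 0.182 0.437 0.881
outer loop
vertex -2.974 5.029 -2.225
vertex -3.724 4.644 -1.879
vertex -2.535 3.636 -1.625
endloop
endfacet
facet normal -0.534 0.346 -0.771
outer loop
vertex -3.724 4.644 -1.879
vertex -3.165 4.044 -2.535
vertex -4.053 3.807 -2.026
endloop
endfacet
facet normal -0.262 -0.066 0.963
outer loop
vertex -3.724 4.644 -1.879
vertex -4.053 3.807 -2.026
vertex -2.535 3.636 -1.625
endloop
endfacet
facet normal -0.534 0.346 -0.771
outer loop
vertex -4.053 3.807 -2.026
vertex -3.165 4.044 -2.535
vertex -3.713 3.149 -2.557
endloop
endfacet
facet normal -0.257 -0.684 0.683
outer loop
vertex -4.053 3.807 -2.026
vertex -3.713 3.149 -2.557
vertex -2.535 3.636 -1.625
endloop
endfacet
facet normal -0.534 0.346 -0.771
outer loop
vertex -3.713 3.149 -2.557
vertex -3.165 4.044 -2.535
vertex -2.961 3.165 -3.071
endloop
endfacet
facet normal 0.193 -0.948 0.252
outer loop
vertex -3.713 3.149 -2.557
vertex -2.961 3.165 -3.071
vertex -2.535 3.636 -1.625
endloop
endfacet
facet normal -0.534 0.346 -0.771
outer loop
vertex -2.961 3.165 -3.071
vertex -3.165 4.044 -2.535
vertex -2.363 3.843 -3.181
endloop
endfacet
facet normal 0.750 -0.662 -0.005
outer loop
vertex -2.961 3.165 -3.071
vertex -2.363 3.843 -3.181
vertex -2.535 3.636 -1.625
endloop
endfacet
facet normal -0.535 0.346 -0.771
outer loop
vertex -2.363 3.843 -3.181
vertex -3.165 4.044 -2.535
vertex -2.369 4.673 -2.805
endloop
endfacet
facet normal 0.994 -0.040 0.105
outer loop
vertex -2.363 3.843 -3.181
vertex -2.369 4.673 -2.805
vertex -2.535 3.636 -1.625
endloop
endfacet

endsolid


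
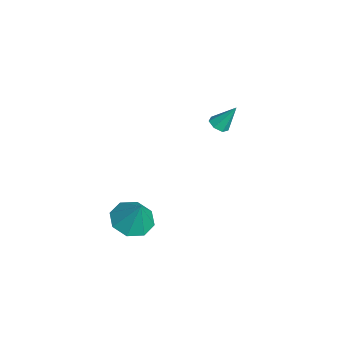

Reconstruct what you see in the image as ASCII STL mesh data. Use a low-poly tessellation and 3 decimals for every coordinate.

solid 
facet normal -0.108 -0.543 -0.833
outer loop
vertex -2.657 2.721 -0.462
vertex -3.22 2.652 -0.344
vertex -2.964 3.072 -0.651
endloop
endfacet
facet normal 0.777 0.620 -0.110
outer loop
vertex -2.657 2.721 -0.462
vertex -2.964 3.072 -0.651
vertex -3.06 3.468 0.904
endloop
endfacet
facet normal -0.106 -0.544 -0.833
outer loop
vertex -2.964 3.072 -0.651
vertex -3.22 2.652 -0.344
vertex -3.464 3.107 -0.61
endloop
endfacet
facet normal 0.048 0.969 -0.244
outer loop
vertex -2.964 3.072 -0.651
vertex -3.464 3.107 -0.61
vertex -3.06 3.468 0.904
endloop
endfacet
facet normal -0.107 -0.544 -0.832
outer loop
vertex -3.464 3.107 -0.61
vertex -3.22 2.652 -0.344
vertex -3.781 2.799 -0.368
endloop
endfacet
facet normal -0.692 0.722 0.012
outer loop
vertex -3.464 3.107 -0.61
vertex -3.781 2.799 -0.368
vertex -3.06 3.468 0.904
endloop
endfacet
facet normal -0.107 -0.544 -0.832
outer loop
vertex -3.781 2.799 -0.368
vertex -3.22 2.652 -0.344
vertex -3.676 2.381 -0.108
endloop
endfacet
facet normal -0.883 0.067 0.465
outer loop
vertex -3.781 2.799 -0.368
vertex -3.676 2.381 -0.108
vertex -3.06 3.468 0.904
endloop
endfacet
facet normal -0.107 -0.544 -0.832
outer loop
vertex -3.676 2.381 -0.108
vertex -3.22 2.652 -0.344
vertex -3.228 2.167 -0.026
endloop
endfacet
facet normal -0.383 -0.504 0.774
outer loop
vertex -3.676 2.381 -0.108
vertex -3.228 2.167 -0.026
vertex -3.06 3.468 0.904
endloop
endfacet
facet normal -0.107 -0.544 -0.832
outer loop
vertex -3.228 2.167 -0.026
vertex -3.22 2.652 -0.344
vertex -2.774 2.318 -0.183
endloop
endfacet
facet normal 0.431 -0.561 0.707
outer loop
vertex -3.228 2.167 -0.026
vertex -2.774 2.318 -0.183
vertex -3.06 3.468 0.904
endloop
endfacet
facet normal -0.108 -0.545 -0.832
outer loop
vertex -2.774 2.318 -0.183
vertex -3.22 2.652 -0.344
vertex -2.657 2.721 -0.462
endloop
endfacet
facet normal 0.948 -0.059 0.312
outer loop
vertex -2.774 2.318 -0.183
vertex -2.657 2.721 -0.462
vertex -3.06 3.468 0.904
endloop
endfacet
facet normal -0.396 -0.186 -0.899
outer loop
vertex 3.896 -2.244 -1.554
vertex 3.027 -2.637 -1.09
vertex 3.331 -1.677 -1.422
endloop
endfacet
facet normal 0.717 0.685 0.129
outer loop
vertex 3.896 -2.244 -1.554
vertex 3.331 -1.677 -1.422
vertex 3.653 -2.343 0.33
endloop
endfacet
facet normal -0.396 -0.186 -0.899
outer loop
vertex 3.331 -1.677 -1.422
vertex 3.027 -2.637 -1.09
vertex 2.588 -1.672 -1.096
endloop
endfacet
facet normal 0.150 0.933 0.327
outer loop
vertex 3.331 -1.677 -1.422
vertex 2.588 -1.672 -1.096
vertex 3.653 -2.343 0.33
endloop
endfacet
facet normal -0.397 -0.186 -0.899
outer loop
vertex 2.588 -1.672 -1.096
vertex 3.027 -2.637 -1.09
vertex 2.102 -2.231 -0.766
endloop
endfacet
facet normal -0.382 0.693 0.611
outer loop
vertex 2.588 -1.672 -1.096
vertex 2.102 -2.231 -0.766
vertex 3.653 -2.343 0.33
endloop
endfacet
facet normal -0.396 -0.186 -0.899
outer loop
vertex 2.102 -2.231 -0.766
vertex 3.027 -2.637 -1.09
vertex 2.158 -3.029 -0.626
endloop
endfacet
facet normal -0.569 0.103 0.816
outer loop
vertex 2.102 -2.231 -0.766
vertex 2.158 -3.029 -0.626
vertex 3.653 -2.343 0.33
endloop
endfacet
facet normal -0.396 -0.186 -0.899
outer loop
vertex 2.158 -3.029 -0.626
vertex 3.027 -2.637 -1.09
vertex 2.723 -3.596 -0.758
endloop
endfacet
facet normal -0.299 -0.489 0.819
outer loop
vertex 2.158 -3.029 -0.626
vertex 2.723 -3.596 -0.758
vertex 3.653 -2.343 0.33
endloop
endfacet
facet normal -0.398 -0.185 -0.899
outer loop
vertex 2.723 -3.596 -0.758
vertex 3.027 -2.637 -1.09
vertex 3.465 -3.602 -1.085
endloop
endfacet
facet normal 0.267 -0.737 0.620
outer loop
vertex 2.723 -3.596 -0.758
vertex 3.465 -3.602 -1.085
vertex 3.653 -2.343 0.33
endloop
endfacet
facet normal -0.396 -0.185 -0.899
outer loop
vertex 3.465 -3.602 -1.085
vertex 3.027 -2.637 -1.09
vertex 3.951 -3.042 -1.414
endloop
endfacet
facet normal 0.800 -0.497 0.336
outer loop
vertex 3.465 -3.602 -1.085
vertex 3.951 -3.042 -1.414
vertex 3.653 -2.343 0.33
endloop
endfacet
facet normal -0.396 -0.185 -0.899
outer loop
vertex 3.951 -3.042 -1.414
vertex 3.027 -2.637 -1.09
vertex 3.896 -2.244 -1.554
endloop
endfacet
facet normal 0.987 0.091 0.132
outer loop
vertex 3.951 -3.042 -1.414
vertex 3.896 -2.244 -1.554
vertex 3.653 -2.343 0.33
endloop
endfacet

endsolid


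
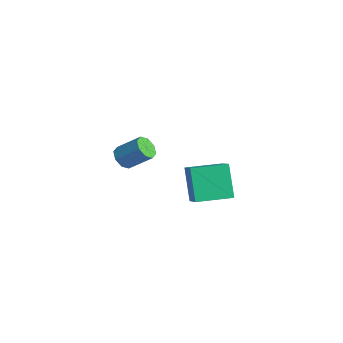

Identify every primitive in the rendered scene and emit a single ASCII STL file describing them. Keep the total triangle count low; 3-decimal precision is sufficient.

solid 
facet normal -0.551 0.210 0.808
outer loop
vertex 2.757 -3.563 1.292
vertex 3.434 -1.82 1.301
vertex 1.546 -3.088 0.342
endloop
endfacet
facet normal -0.362 -0.932 -0.004
outer loop
vertex 2.626 -3.5 -1.241
vertex 2.757 -3.563 1.292
vertex 1.546 -3.088 0.342
endloop
endfacet
facet normal -0.551 0.210 0.808
outer loop
vertex 1.546 -3.088 0.342
vertex 3.434 -1.82 1.301
vertex 2.223 -1.345 0.351
endloop
endfacet
facet normal -0.752 0.295 -0.590
outer loop
vertex 2.223 -1.345 0.351
vertex 2.626 -3.5 -1.241
vertex 1.546 -3.088 0.342
endloop
endfacet
facet normal 0.752 -0.295 0.590
outer loop
vertex 2.757 -3.563 1.292
vertex 4.514 -2.232 -0.282
vertex 3.434 -1.82 1.301
endloop
endfacet
facet normal -0.362 -0.932 -0.004
outer loop
vertex 3.837 -3.975 -0.291
vertex 2.757 -3.563 1.292
vertex 2.626 -3.5 -1.241
endloop
endfacet
facet normal 0.752 -0.295 0.590
outer loop
vertex 3.837 -3.975 -0.291
vertex 4.514 -2.232 -0.282
vertex 2.757 -3.563 1.292
endloop
endfacet
facet normal 0.362 0.932 0.004
outer loop
vertex 3.434 -1.82 1.301
vertex 4.514 -2.232 -0.282
vertex 2.223 -1.345 0.351
endloop
endfacet
facet normal -0.752 0.295 -0.590
outer loop
vertex 3.303 -1.757 -1.232
vertex 2.626 -3.5 -1.241
vertex 2.223 -1.345 0.351
endloop
endfacet
facet normal 0.362 0.932 0.004
outer loop
vertex 2.223 -1.345 0.351
vertex 4.514 -2.232 -0.282
vertex 3.303 -1.757 -1.232
endloop
endfacet
facet normal 0.551 -0.210 -0.808
outer loop
vertex 3.303 -1.757 -1.232
vertex 3.837 -3.975 -0.291
vertex 2.626 -3.5 -1.241
endloop
endfacet
facet normal 0.551 -0.210 -0.808
outer loop
vertex 4.514 -2.232 -0.282
vertex 3.837 -3.975 -0.291
vertex 3.303 -1.757 -1.232
endloop
endfacet
facet normal -0.553 -0.544 -0.631
outer loop
vertex -2.562 -3.733 -2.101
vertex -3.1 -3.742 -1.622
vertex -2.907 -3.309 -2.164
endloop
endfacet
facet normal 0.549 0.332 -0.767
outer loop
vertex -2.562 -3.733 -2.101
vertex -2.907 -3.309 -2.164
vertex -1.682 -2.869 -1.097
endloop
endfacet
facet normal 0.548 0.333 -0.767
outer loop
vertex -1.682 -2.869 -1.097
vertex -2.907 -3.309 -2.164
vertex -2.028 -2.445 -1.16
endloop
endfacet
facet normal 0.553 0.545 0.631
outer loop
vertex -1.682 -2.869 -1.097
vertex -2.028 -2.445 -1.16
vertex -2.22 -2.878 -0.618
endloop
endfacet
facet normal -0.553 -0.544 -0.631
outer loop
vertex -2.907 -3.309 -2.164
vertex -3.1 -3.742 -1.622
vertex -3.365 -3.138 -1.91
endloop
endfacet
facet normal -0.055 0.780 -0.623
outer loop
vertex -2.907 -3.309 -2.164
vertex -3.365 -3.138 -1.91
vertex -2.028 -2.445 -1.16
endloop
endfacet
facet normal -0.055 0.780 -0.623
outer loop
vertex -2.028 -2.445 -1.16
vertex -3.365 -3.138 -1.91
vertex -2.486 -2.274 -0.906
endloop
endfacet
facet normal 0.553 0.544 0.631
outer loop
vertex -2.028 -2.445 -1.16
vertex -2.486 -2.274 -0.906
vertex -2.22 -2.878 -0.618
endloop
endfacet
facet normal -0.553 -0.544 -0.631
outer loop
vertex -3.365 -3.138 -1.91
vertex -3.1 -3.742 -1.622
vertex -3.668 -3.321 -1.487
endloop
endfacet
facet normal -0.626 0.771 -0.115
outer loop
vertex -3.365 -3.138 -1.91
vertex -3.668 -3.321 -1.487
vertex -2.486 -2.274 -0.906
endloop
endfacet
facet normal -0.627 0.771 -0.114
outer loop
vertex -2.486 -2.274 -0.906
vertex -3.668 -3.321 -1.487
vertex -2.788 -2.457 -0.483
endloop
endfacet
facet normal 0.553 0.544 0.631
outer loop
vertex -2.486 -2.274 -0.906
vertex -2.788 -2.457 -0.483
vertex -2.22 -2.878 -0.618
endloop
endfacet
facet normal -0.553 -0.544 -0.631
outer loop
vertex -3.668 -3.321 -1.487
vertex -3.1 -3.742 -1.622
vertex -3.638 -3.751 -1.143
endloop
endfacet
facet normal -0.831 0.311 0.461
outer loop
vertex -3.668 -3.321 -1.487
vertex -3.638 -3.751 -1.143
vertex -2.788 -2.457 -0.483
endloop
endfacet
facet normal -0.831 0.311 0.461
outer loop
vertex -2.788 -2.457 -0.483
vertex -3.638 -3.751 -1.143
vertex -2.758 -2.887 -0.139
endloop
endfacet
facet normal 0.553 0.544 0.631
outer loop
vertex -2.788 -2.457 -0.483
vertex -2.758 -2.887 -0.139
vertex -2.22 -2.878 -0.618
endloop
endfacet
facet normal -0.553 -0.545 -0.631
outer loop
vertex -3.638 -3.751 -1.143
vertex -3.1 -3.742 -1.622
vertex -3.292 -4.175 -1.08
endloop
endfacet
facet normal -0.548 -0.333 0.767
outer loop
vertex -3.638 -3.751 -1.143
vertex -3.292 -4.175 -1.08
vertex -2.758 -2.887 -0.139
endloop
endfacet
facet normal -0.549 -0.333 0.767
outer loop
vertex -2.758 -2.887 -0.139
vertex -3.292 -4.175 -1.08
vertex -2.413 -3.311 -0.076
endloop
endfacet
facet normal 0.553 0.544 0.631
outer loop
vertex -2.758 -2.887 -0.139
vertex -2.413 -3.311 -0.076
vertex -2.22 -2.878 -0.618
endloop
endfacet
facet normal -0.553 -0.544 -0.631
outer loop
vertex -3.292 -4.175 -1.08
vertex -3.1 -3.742 -1.622
vertex -2.834 -4.346 -1.334
endloop
endfacet
facet normal 0.055 -0.780 0.623
outer loop
vertex -3.292 -4.175 -1.08
vertex -2.834 -4.346 -1.334
vertex -2.413 -3.311 -0.076
endloop
endfacet
facet normal 0.055 -0.780 0.623
outer loop
vertex -2.413 -3.311 -0.076
vertex -2.834 -4.346 -1.334
vertex -1.955 -3.482 -0.33
endloop
endfacet
facet normal 0.553 0.544 0.631
outer loop
vertex -2.413 -3.311 -0.076
vertex -1.955 -3.482 -0.33
vertex -2.22 -2.878 -0.618
endloop
endfacet
facet normal -0.553 -0.544 -0.631
outer loop
vertex -2.834 -4.346 -1.334
vertex -3.1 -3.742 -1.622
vertex -2.532 -4.163 -1.757
endloop
endfacet
facet normal 0.627 -0.771 0.114
outer loop
vertex -2.834 -4.346 -1.334
vertex -2.532 -4.163 -1.757
vertex -1.955 -3.482 -0.33
endloop
endfacet
facet normal 0.626 -0.771 0.115
outer loop
vertex -1.955 -3.482 -0.33
vertex -2.532 -4.163 -1.757
vertex -1.652 -3.299 -0.753
endloop
endfacet
facet normal 0.553 0.544 0.631
outer loop
vertex -1.955 -3.482 -0.33
vertex -1.652 -3.299 -0.753
vertex -2.22 -2.878 -0.618
endloop
endfacet
facet normal -0.553 -0.544 -0.631
outer loop
vertex -2.532 -4.163 -1.757
vertex -3.1 -3.742 -1.622
vertex -2.562 -3.733 -2.101
endloop
endfacet
facet normal 0.831 -0.311 -0.461
outer loop
vertex -2.532 -4.163 -1.757
vertex -2.562 -3.733 -2.101
vertex -1.652 -3.299 -0.753
endloop
endfacet
facet normal 0.831 -0.311 -0.461
outer loop
vertex -1.652 -3.299 -0.753
vertex -2.562 -3.733 -2.101
vertex -1.682 -2.869 -1.097
endloop
endfacet
facet normal 0.553 0.544 0.631
outer loop
vertex -1.652 -3.299 -0.753
vertex -1.682 -2.869 -1.097
vertex -2.22 -2.878 -0.618
endloop
endfacet

endsolid


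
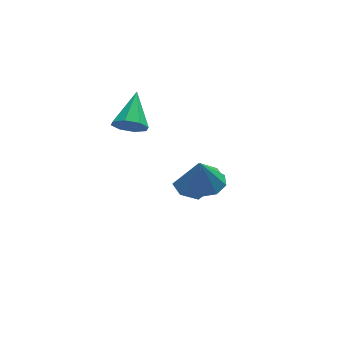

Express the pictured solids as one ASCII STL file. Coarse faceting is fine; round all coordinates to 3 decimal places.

solid 
facet normal -0.657 -0.292 0.695
outer loop
vertex 0.695 0.571 -0.878
vertex 0.507 1.374 -0.718
vertex -0.672 0.513 -2.196
endloop
endfacet
facet normal 0.224 -0.956 -0.190
outer loop
vertex 0.393 0.986 -3.322
vertex 0.695 0.571 -0.878
vertex -0.672 0.513 -2.196
endloop
endfacet
facet normal -0.658 -0.292 0.695
outer loop
vertex -0.672 0.513 -2.196
vertex 0.507 1.374 -0.718
vertex -0.86 1.316 -2.037
endloop
endfacet
facet normal -0.720 -0.031 -0.694
outer loop
vertex -0.86 1.316 -2.037
vertex 0.393 0.986 -3.322
vertex -0.672 0.513 -2.196
endloop
endfacet
facet normal 0.720 0.030 0.694
outer loop
vertex 0.695 0.571 -0.878
vertex 1.572 1.847 -1.844
vertex 0.507 1.374 -0.718
endloop
endfacet
facet normal 0.224 -0.956 -0.190
outer loop
vertex 1.76 1.044 -2.003
vertex 0.695 0.571 -0.878
vertex 0.393 0.986 -3.322
endloop
endfacet
facet normal 0.719 0.031 0.694
outer loop
vertex 1.76 1.044 -2.003
vertex 1.572 1.847 -1.844
vertex 0.695 0.571 -0.878
endloop
endfacet
facet normal -0.224 0.956 0.190
outer loop
vertex 0.507 1.374 -0.718
vertex 1.572 1.847 -1.844
vertex -0.86 1.316 -2.037
endloop
endfacet
facet normal -0.720 -0.030 -0.694
outer loop
vertex 0.205 1.789 -3.162
vertex 0.393 0.986 -3.322
vertex -0.86 1.316 -2.037
endloop
endfacet
facet normal -0.224 0.956 0.190
outer loop
vertex -0.86 1.316 -2.037
vertex 1.572 1.847 -1.844
vertex 0.205 1.789 -3.162
endloop
endfacet
facet normal 0.658 0.292 -0.694
outer loop
vertex 0.205 1.789 -3.162
vertex 1.76 1.044 -2.003
vertex 0.393 0.986 -3.322
endloop
endfacet
facet normal 0.658 0.292 -0.695
outer loop
vertex 1.572 1.847 -1.844
vertex 1.76 1.044 -2.003
vertex 0.205 1.789 -3.162
endloop
endfacet
facet normal 0.219 0.096 -0.971
outer loop
vertex 0.639 -3.109 1.734
vertex -0.13 -2.602 1.611
vertex 0.754 -2.413 1.829
endloop
endfacet
facet normal 0.778 -0.209 0.592
outer loop
vertex 0.639 -3.109 1.734
vertex 0.754 -2.413 1.829
vertex -0.53 -2.778 3.389
endloop
endfacet
facet normal 0.219 0.096 -0.971
outer loop
vertex 0.754 -2.413 1.829
vertex -0.13 -2.602 1.611
vertex 0.351 -1.828 1.796
endloop
endfacet
facet normal 0.626 0.467 0.625
outer loop
vertex 0.754 -2.413 1.829
vertex 0.351 -1.828 1.796
vertex -0.53 -2.778 3.389
endloop
endfacet
facet normal 0.217 0.097 -0.971
outer loop
vertex 0.351 -1.828 1.796
vertex -0.13 -2.602 1.611
vertex -0.334 -1.695 1.656
endloop
endfacet
facet normal 0.055 0.844 0.534
outer loop
vertex 0.351 -1.828 1.796
vertex -0.334 -1.695 1.656
vertex -0.53 -2.778 3.389
endloop
endfacet
facet normal 0.218 0.097 -0.971
outer loop
vertex -0.334 -1.695 1.656
vertex -0.13 -2.602 1.611
vertex -0.9 -2.094 1.489
endloop
endfacet
facet normal -0.606 0.704 0.371
outer loop
vertex -0.334 -1.695 1.656
vertex -0.9 -2.094 1.489
vertex -0.53 -2.778 3.389
endloop
endfacet
facet normal 0.218 0.097 -0.971
outer loop
vertex -0.9 -2.094 1.489
vertex -0.13 -2.602 1.611
vertex -1.015 -2.79 1.394
endloop
endfacet
facet normal -0.964 0.127 0.234
outer loop
vertex -0.9 -2.094 1.489
vertex -1.015 -2.79 1.394
vertex -0.53 -2.778 3.389
endloop
endfacet
facet normal 0.218 0.097 -0.971
outer loop
vertex -1.015 -2.79 1.394
vertex -0.13 -2.602 1.611
vertex -0.612 -3.376 1.426
endloop
endfacet
facet normal -0.812 -0.548 0.201
outer loop
vertex -1.015 -2.79 1.394
vertex -0.612 -3.376 1.426
vertex -0.53 -2.778 3.389
endloop
endfacet
facet normal 0.218 0.096 -0.971
outer loop
vertex -0.612 -3.376 1.426
vertex -0.13 -2.602 1.611
vertex 0.074 -3.508 1.567
endloop
endfacet
facet normal -0.238 -0.926 0.292
outer loop
vertex -0.612 -3.376 1.426
vertex 0.074 -3.508 1.567
vertex -0.53 -2.778 3.389
endloop
endfacet
facet normal 0.219 0.096 -0.971
outer loop
vertex 0.074 -3.508 1.567
vertex -0.13 -2.602 1.611
vertex 0.639 -3.109 1.734
endloop
endfacet
facet normal 0.420 -0.785 0.454
outer loop
vertex 0.074 -3.508 1.567
vertex 0.639 -3.109 1.734
vertex -0.53 -2.778 3.389
endloop
endfacet
facet normal -0.357 -0.803 -0.478
outer loop
vertex -1.807 2.853 1.039
vertex -2.63 2.915 1.549
vertex -2.317 3.278 0.706
endloop
endfacet
facet normal 0.721 0.460 -0.517
outer loop
vertex -1.807 2.853 1.039
vertex -2.317 3.278 0.706
vertex -1.85 4.665 2.591
endloop
endfacet
facet normal -0.358 -0.802 -0.478
outer loop
vertex -2.317 3.278 0.706
vertex -2.63 2.915 1.549
vertex -3.009 3.491 0.867
endloop
endfacet
facet normal 0.102 0.789 -0.606
outer loop
vertex -2.317 3.278 0.706
vertex -3.009 3.491 0.867
vertex -1.85 4.665 2.591
endloop
endfacet
facet normal -0.358 -0.802 -0.478
outer loop
vertex -3.009 3.491 0.867
vertex -2.63 2.915 1.549
vertex -3.48 3.367 1.427
endloop
endfacet
facet normal -0.498 0.835 -0.234
outer loop
vertex -3.009 3.491 0.867
vertex -3.48 3.367 1.427
vertex -1.85 4.665 2.591
endloop
endfacet
facet normal -0.358 -0.802 -0.478
outer loop
vertex -3.48 3.367 1.427
vertex -2.63 2.915 1.549
vertex -3.452 2.978 2.059
endloop
endfacet
facet normal -0.727 0.570 0.383
outer loop
vertex -3.48 3.367 1.427
vertex -3.452 2.978 2.059
vertex -1.85 4.665 2.591
endloop
endfacet
facet normal -0.358 -0.803 -0.477
outer loop
vertex -3.452 2.978 2.059
vertex -2.63 2.915 1.549
vertex -2.943 2.553 2.392
endloop
endfacet
facet normal -0.450 0.150 0.880
outer loop
vertex -3.452 2.978 2.059
vertex -2.943 2.553 2.392
vertex -1.85 4.665 2.591
endloop
endfacet
facet normal -0.358 -0.803 -0.477
outer loop
vertex -2.943 2.553 2.392
vertex -2.63 2.915 1.549
vertex -2.25 2.34 2.231
endloop
endfacet
facet normal 0.170 -0.179 0.969
outer loop
vertex -2.943 2.553 2.392
vertex -2.25 2.34 2.231
vertex -1.85 4.665 2.591
endloop
endfacet
facet normal -0.357 -0.803 -0.478
outer loop
vertex -2.25 2.34 2.231
vertex -2.63 2.915 1.549
vertex -1.78 2.464 1.671
endloop
endfacet
facet normal 0.770 -0.225 0.597
outer loop
vertex -2.25 2.34 2.231
vertex -1.78 2.464 1.671
vertex -1.85 4.665 2.591
endloop
endfacet
facet normal -0.357 -0.802 -0.479
outer loop
vertex -1.78 2.464 1.671
vertex -2.63 2.915 1.549
vertex -1.807 2.853 1.039
endloop
endfacet
facet normal 0.999 0.039 -0.018
outer loop
vertex -1.78 2.464 1.671
vertex -1.807 2.853 1.039
vertex -1.85 4.665 2.591
endloop
endfacet

endsolid


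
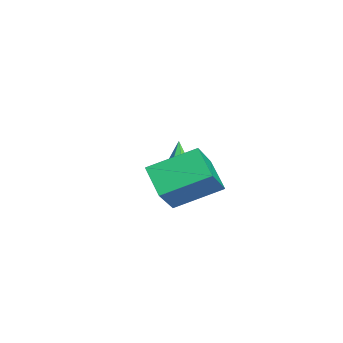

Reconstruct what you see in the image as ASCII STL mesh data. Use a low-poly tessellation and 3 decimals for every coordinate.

solid 
facet normal -0.831 -0.217 0.512
outer loop
vertex 1.677 -3.928 -1.081
vertex 1.683 -2.045 -0.271
vertex 0.51 -3.235 -2.683
endloop
endfacet
facet normal -0.003 -0.919 -0.395
outer loop
vertex 1.657 -2.935 -3.389
vertex 1.677 -3.928 -1.081
vertex 0.51 -3.235 -2.683
endloop
endfacet
facet normal -0.831 -0.217 0.512
outer loop
vertex 0.51 -3.235 -2.683
vertex 1.683 -2.045 -0.271
vertex 0.516 -1.352 -1.873
endloop
endfacet
facet normal -0.556 0.330 -0.763
outer loop
vertex 0.516 -1.352 -1.873
vertex 1.657 -2.935 -3.389
vertex 0.51 -3.235 -2.683
endloop
endfacet
facet normal 0.556 -0.330 0.763
outer loop
vertex 1.677 -3.928 -1.081
vertex 2.83 -1.745 -0.977
vertex 1.683 -2.045 -0.271
endloop
endfacet
facet normal -0.003 -0.919 -0.395
outer loop
vertex 2.824 -3.628 -1.787
vertex 1.677 -3.928 -1.081
vertex 1.657 -2.935 -3.389
endloop
endfacet
facet normal 0.556 -0.330 0.763
outer loop
vertex 2.824 -3.628 -1.787
vertex 2.83 -1.745 -0.977
vertex 1.677 -3.928 -1.081
endloop
endfacet
facet normal 0.003 0.919 0.395
outer loop
vertex 1.683 -2.045 -0.271
vertex 2.83 -1.745 -0.977
vertex 0.516 -1.352 -1.873
endloop
endfacet
facet normal -0.556 0.330 -0.763
outer loop
vertex 1.663 -1.052 -2.579
vertex 1.657 -2.935 -3.389
vertex 0.516 -1.352 -1.873
endloop
endfacet
facet normal 0.003 0.919 0.395
outer loop
vertex 0.516 -1.352 -1.873
vertex 2.83 -1.745 -0.977
vertex 1.663 -1.052 -2.579
endloop
endfacet
facet normal 0.831 0.217 -0.512
outer loop
vertex 1.663 -1.052 -2.579
vertex 2.824 -3.628 -1.787
vertex 1.657 -2.935 -3.389
endloop
endfacet
facet normal 0.831 0.217 -0.512
outer loop
vertex 2.83 -1.745 -0.977
vertex 2.824 -3.628 -1.787
vertex 1.663 -1.052 -2.579
endloop
endfacet
facet normal 0.584 -0.117 -0.803
outer loop
vertex -1.916 -1.889 -4.096
vertex -2.424 -2.016 -4.447
vertex -2.154 -1.458 -4.332
endloop
endfacet
facet normal 0.427 0.604 0.673
outer loop
vertex -1.916 -1.889 -4.096
vertex -2.154 -1.458 -4.332
vertex -3.276 -1.844 -3.273
endloop
endfacet
facet normal 0.584 -0.117 -0.803
outer loop
vertex -2.154 -1.458 -4.332
vertex -2.424 -2.016 -4.447
vertex -2.596 -1.447 -4.655
endloop
endfacet
facet normal -0.132 0.968 0.213
outer loop
vertex -2.154 -1.458 -4.332
vertex -2.596 -1.447 -4.655
vertex -3.276 -1.844 -3.273
endloop
endfacet
facet normal 0.583 -0.118 -0.804
outer loop
vertex -2.596 -1.447 -4.655
vertex -2.424 -2.016 -4.447
vertex -2.908 -1.864 -4.82
endloop
endfacet
facet normal -0.750 0.635 -0.187
outer loop
vertex -2.596 -1.447 -4.655
vertex -2.908 -1.864 -4.82
vertex -3.276 -1.844 -3.273
endloop
endfacet
facet normal 0.583 -0.117 -0.804
outer loop
vertex -2.908 -1.864 -4.82
vertex -2.424 -2.016 -4.447
vertex -2.855 -2.396 -4.704
endloop
endfacet
facet normal -0.963 -0.145 -0.227
outer loop
vertex -2.908 -1.864 -4.82
vertex -2.855 -2.396 -4.704
vertex -3.276 -1.844 -3.273
endloop
endfacet
facet normal 0.584 -0.119 -0.803
outer loop
vertex -2.855 -2.396 -4.704
vertex -2.424 -2.016 -4.447
vertex -2.478 -2.641 -4.394
endloop
endfacet
facet normal -0.610 -0.783 0.123
outer loop
vertex -2.855 -2.396 -4.704
vertex -2.478 -2.641 -4.394
vertex -3.276 -1.844 -3.273
endloop
endfacet
facet normal 0.583 -0.119 -0.804
outer loop
vertex -2.478 -2.641 -4.394
vertex -2.424 -2.016 -4.447
vertex -2.06 -2.416 -4.124
endloop
endfacet
facet normal 0.043 -0.799 0.599
outer loop
vertex -2.478 -2.641 -4.394
vertex -2.06 -2.416 -4.124
vertex -3.276 -1.844 -3.273
endloop
endfacet
facet normal 0.584 -0.117 -0.803
outer loop
vertex -2.06 -2.416 -4.124
vertex -2.424 -2.016 -4.447
vertex -1.916 -1.889 -4.096
endloop
endfacet
facet normal 0.505 -0.183 0.844
outer loop
vertex -2.06 -2.416 -4.124
vertex -1.916 -1.889 -4.096
vertex -3.276 -1.844 -3.273
endloop
endfacet

endsolid


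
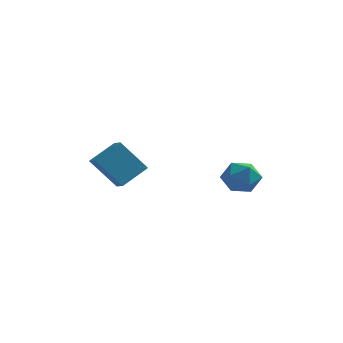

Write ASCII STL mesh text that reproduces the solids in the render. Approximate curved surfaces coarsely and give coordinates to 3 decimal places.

solid 
facet normal -0.861 0.415 -0.292
outer loop
vertex 1.773 -0.514 -2.889
vertex 1.253 -1.031 -2.091
vertex 1.669 -0.046 -1.918
endloop
endfacet
facet normal -0.310 0.843 -0.440
outer loop
vertex 1.773 -0.514 -2.889
vertex 1.669 -0.046 -1.918
vertex 2.608 0.02 -2.453
endloop
endfacet
facet normal 0.140 0.485 -0.863
outer loop
vertex 1.773 -0.514 -2.889
vertex 2.608 0.02 -2.453
vertex 2.773 -0.924 -2.957
endloop
endfacet
facet normal -0.133 -0.163 -0.978
outer loop
vertex 1.773 -0.514 -2.889
vertex 2.773 -0.924 -2.957
vertex 1.935 -1.574 -2.734
endloop
endfacet
facet normal -0.753 -0.206 -0.625
outer loop
vertex 1.773 -0.514 -2.889
vertex 1.935 -1.574 -2.734
vertex 1.253 -1.031 -2.091
endloop
endfacet
facet normal 0.029 0.985 0.172
outer loop
vertex 2.608 0.02 -2.453
vertex 1.669 -0.046 -1.918
vertex 2.605 -0.166 -1.386
endloop
endfacet
facet normal -0.864 0.293 0.411
outer loop
vertex 1.669 -0.046 -1.918
vertex 1.253 -1.031 -2.091
vertex 1.767 -0.816 -1.163
endloop
endfacet
facet normal -0.688 -0.714 -0.126
outer loop
vertex 1.253 -1.031 -2.091
vertex 1.935 -1.574 -2.734
vertex 1.932 -1.76 -1.667
endloop
endfacet
facet normal 0.314 -0.644 -0.698
outer loop
vertex 1.935 -1.574 -2.734
vertex 2.773 -0.924 -2.957
vertex 2.871 -1.694 -2.202
endloop
endfacet
facet normal 0.756 0.406 -0.513
outer loop
vertex 2.773 -0.924 -2.957
vertex 2.608 0.02 -2.453
vertex 3.287 -0.709 -2.029
endloop
endfacet
facet normal 0.133 0.163 0.978
outer loop
vertex 2.767 -1.226 -1.231
vertex 2.605 -0.166 -1.386
vertex 1.767 -0.816 -1.163
endloop
endfacet
facet normal -0.140 -0.485 0.863
outer loop
vertex 2.767 -1.226 -1.231
vertex 1.767 -0.816 -1.163
vertex 1.932 -1.76 -1.667
endloop
endfacet
facet normal 0.310 -0.843 0.440
outer loop
vertex 2.767 -1.226 -1.231
vertex 1.932 -1.76 -1.667
vertex 2.871 -1.694 -2.202
endloop
endfacet
facet normal 0.861 -0.415 0.292
outer loop
vertex 2.767 -1.226 -1.231
vertex 2.871 -1.694 -2.202
vertex 3.287 -0.709 -2.029
endloop
endfacet
facet normal 0.753 0.206 0.625
outer loop
vertex 2.767 -1.226 -1.231
vertex 3.287 -0.709 -2.029
vertex 2.605 -0.166 -1.386
endloop
endfacet
facet normal -0.314 0.644 0.698
outer loop
vertex 1.767 -0.816 -1.163
vertex 2.605 -0.166 -1.386
vertex 1.669 -0.046 -1.918
endloop
endfacet
facet normal -0.756 -0.406 0.513
outer loop
vertex 1.932 -1.76 -1.667
vertex 1.767 -0.816 -1.163
vertex 1.253 -1.031 -2.091
endloop
endfacet
facet normal -0.029 -0.985 -0.172
outer loop
vertex 2.871 -1.694 -2.202
vertex 1.932 -1.76 -1.667
vertex 1.935 -1.574 -2.734
endloop
endfacet
facet normal 0.864 -0.293 -0.411
outer loop
vertex 3.287 -0.709 -2.029
vertex 2.871 -1.694 -2.202
vertex 2.773 -0.924 -2.957
endloop
endfacet
facet normal 0.688 0.714 0.126
outer loop
vertex 2.605 -0.166 -1.386
vertex 3.287 -0.709 -2.029
vertex 2.608 0.02 -2.453
endloop
endfacet
facet normal -0.621 -0.102 0.777
outer loop
vertex -4.295 -3.476 -0.645
vertex -3.367 -2.347 0.244
vertex -4.804 -2.806 -0.964
endloop
endfacet
facet normal -0.543 -0.660 -0.520
outer loop
vertex -3.493 -2.593 -2.604
vertex -4.295 -3.476 -0.645
vertex -4.804 -2.806 -0.964
endloop
endfacet
facet normal -0.621 -0.101 0.777
outer loop
vertex -4.804 -2.806 -0.964
vertex -3.367 -2.347 0.244
vertex -3.876 -1.677 -0.076
endloop
endfacet
facet normal -0.565 0.744 -0.355
outer loop
vertex -3.876 -1.677 -0.076
vertex -3.493 -2.593 -2.604
vertex -4.804 -2.806 -0.964
endloop
endfacet
facet normal 0.565 -0.744 0.355
outer loop
vertex -4.295 -3.476 -0.645
vertex -2.056 -2.134 -1.396
vertex -3.367 -2.347 0.244
endloop
endfacet
facet normal -0.542 -0.660 -0.520
outer loop
vertex -2.984 -3.263 -2.284
vertex -4.295 -3.476 -0.645
vertex -3.493 -2.593 -2.604
endloop
endfacet
facet normal 0.565 -0.744 0.355
outer loop
vertex -2.984 -3.263 -2.284
vertex -2.056 -2.134 -1.396
vertex -4.295 -3.476 -0.645
endloop
endfacet
facet normal 0.543 0.660 0.519
outer loop
vertex -3.367 -2.347 0.244
vertex -2.056 -2.134 -1.396
vertex -3.876 -1.677 -0.076
endloop
endfacet
facet normal -0.565 0.744 -0.355
outer loop
vertex -2.565 -1.464 -1.715
vertex -3.493 -2.593 -2.604
vertex -3.876 -1.677 -0.076
endloop
endfacet
facet normal 0.543 0.660 0.520
outer loop
vertex -3.876 -1.677 -0.076
vertex -2.056 -2.134 -1.396
vertex -2.565 -1.464 -1.715
endloop
endfacet
facet normal 0.621 0.101 -0.777
outer loop
vertex -2.565 -1.464 -1.715
vertex -2.984 -3.263 -2.284
vertex -3.493 -2.593 -2.604
endloop
endfacet
facet normal 0.621 0.101 -0.777
outer loop
vertex -2.056 -2.134 -1.396
vertex -2.984 -3.263 -2.284
vertex -2.565 -1.464 -1.715
endloop
endfacet

endsolid
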